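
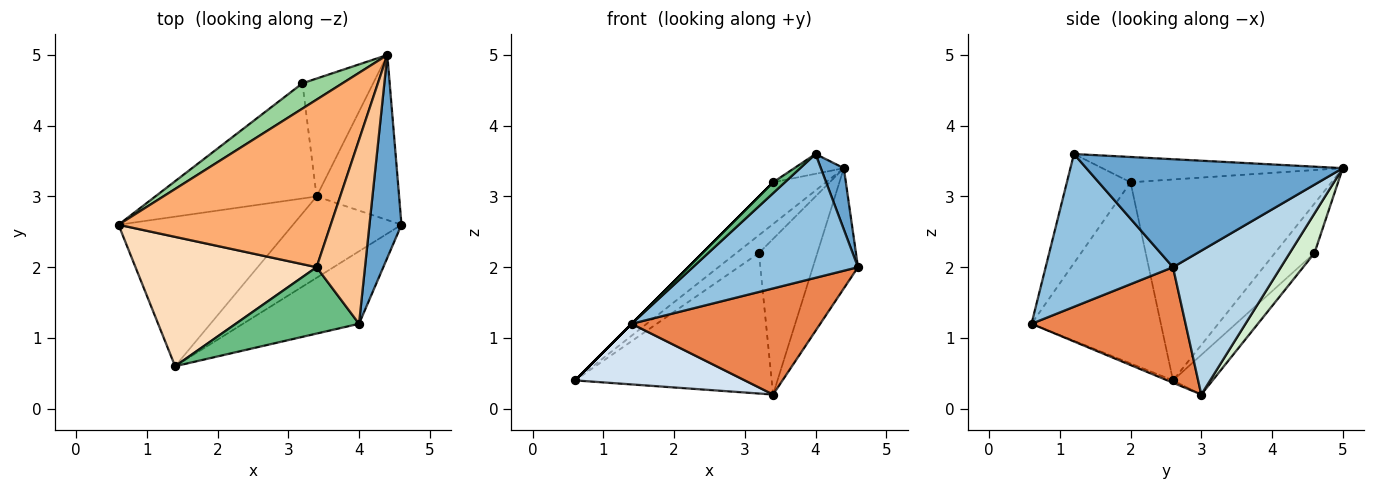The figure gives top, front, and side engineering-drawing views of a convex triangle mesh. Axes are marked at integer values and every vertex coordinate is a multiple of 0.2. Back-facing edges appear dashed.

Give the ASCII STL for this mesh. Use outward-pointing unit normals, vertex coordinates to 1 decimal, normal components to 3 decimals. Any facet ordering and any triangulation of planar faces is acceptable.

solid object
 facet normal 0.955 -0.086 0.283
  outer loop
   vertex 4.0 1.2 3.6
   vertex 4.6 2.6 2.0
   vertex 4.4 5.0 3.4
  endloop
 endfacet
 facet normal 0.554 -0.718 -0.421
  outer loop
   vertex 1.4 0.6 1.2
   vertex 4.6 2.6 2.0
   vertex 4.0 1.2 3.6
  endloop
 endfacet
 facet normal 0.815 0.341 -0.468
  outer loop
   vertex 3.4 3.0 0.2
   vertex 4.4 5.0 3.4
   vertex 4.6 2.6 2.0
  endloop
 endfacet
 facet normal -0.013 -0.376 -0.927
  outer loop
   vertex 3.4 3.0 0.2
   vertex 1.4 0.6 1.2
   vertex 0.6 2.6 0.4
  endloop
 endfacet
 facet normal 0.544 -0.666 -0.511
  outer loop
   vertex 3.4 3.0 0.2
   vertex 4.6 2.6 2.0
   vertex 1.4 0.6 1.2
  endloop
 endfacet
 facet normal -0.677 0.178 0.715
  outer loop
   vertex 3.4 2.0 3.2
   vertex 4.4 5.0 3.4
   vertex 0.6 2.6 0.4
  endloop
 endfacet
 facet normal -0.461 0.095 0.882
  outer loop
   vertex 3.4 2.0 3.2
   vertex 4.0 1.2 3.6
   vertex 4.4 5.0 3.4
  endloop
 endfacet
 facet normal -0.707 0.000 0.707
  outer loop
   vertex 3.4 2.0 3.2
   vertex 0.6 2.6 0.4
   vertex 1.4 0.6 1.2
  endloop
 endfacet
 facet normal -0.658 -0.122 0.743
  outer loop
   vertex 3.4 2.0 3.2
   vertex 1.4 0.6 1.2
   vertex 4.0 1.2 3.6
  endloop
 endfacet
 facet normal -0.710 0.406 0.575
  outer loop
   vertex 3.2 4.6 2.2
   vertex 0.6 2.6 0.4
   vertex 4.4 5.0 3.4
  endloop
 endfacet
 facet normal -0.154 0.764 -0.627
  outer loop
   vertex 3.2 4.6 2.2
   vertex 3.4 3.0 0.2
   vertex 0.6 2.6 0.4
  endloop
 endfacet
 facet normal 0.320 0.755 -0.572
  outer loop
   vertex 3.2 4.6 2.2
   vertex 4.4 5.0 3.4
   vertex 3.4 3.0 0.2
  endloop
 endfacet
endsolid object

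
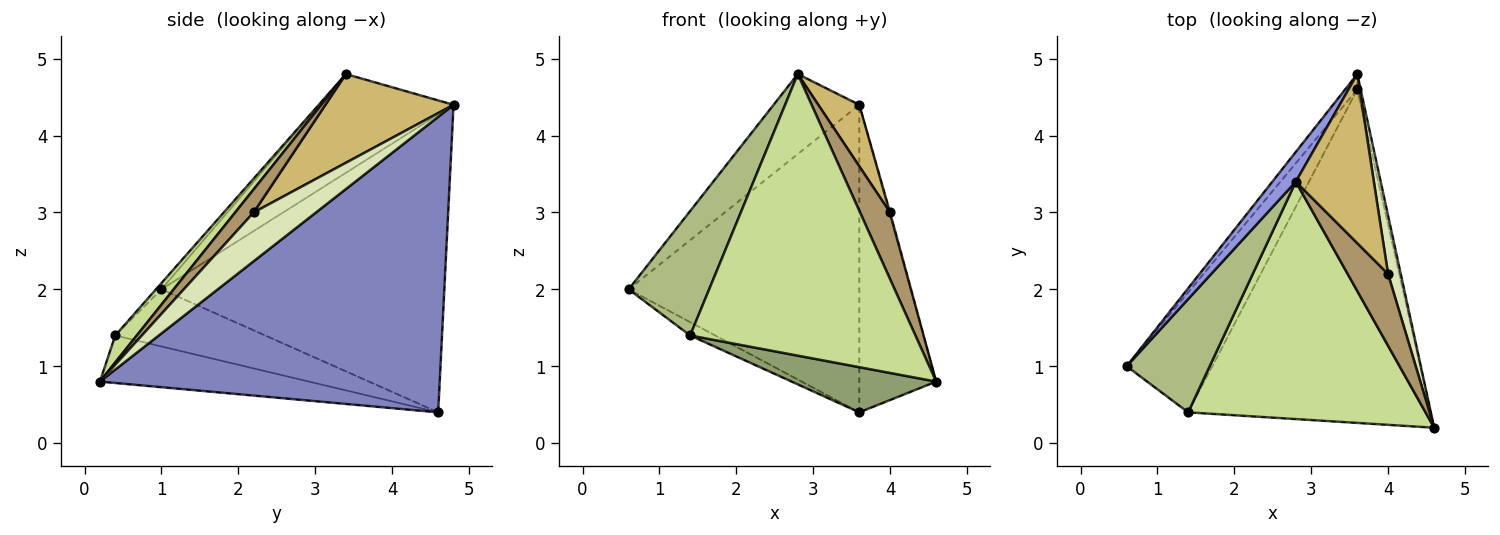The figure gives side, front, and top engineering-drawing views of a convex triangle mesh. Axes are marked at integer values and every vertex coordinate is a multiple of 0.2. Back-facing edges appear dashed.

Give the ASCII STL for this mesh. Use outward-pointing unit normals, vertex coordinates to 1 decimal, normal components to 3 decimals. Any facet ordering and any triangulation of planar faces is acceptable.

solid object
 facet normal -0.775 0.632 -0.032
  outer loop
   vertex 3.6 4.6 0.4
   vertex 0.6 1.0 2.0
   vertex 3.6 4.8 4.4
  endloop
 endfacet
 facet normal 0.975 0.221 -0.011
  outer loop
   vertex 3.6 4.6 0.4
   vertex 3.6 4.8 4.4
   vertex 4.6 0.2 0.8
  endloop
 endfacet
 facet normal -0.826 0.528 0.196
  outer loop
   vertex 2.8 3.4 4.8
   vertex 3.6 4.8 4.4
   vertex 0.6 1.0 2.0
  endloop
 endfacet
 facet normal -0.552 0.092 -0.829
  outer loop
   vertex 1.4 0.4 1.4
   vertex 0.6 1.0 2.0
   vertex 3.6 4.6 0.4
  endloop
 endfacet
 facet normal -0.191 -0.132 -0.973
  outer loop
   vertex 1.4 0.4 1.4
   vertex 3.6 4.6 0.4
   vertex 4.6 0.2 0.8
  endloop
 endfacet
 facet normal -0.050 -0.739 0.672
  outer loop
   vertex 1.4 0.4 1.4
   vertex 2.8 3.4 4.8
   vertex 0.6 1.0 2.0
  endloop
 endfacet
 facet normal 0.073 -0.763 0.643
  outer loop
   vertex 1.4 0.4 1.4
   vertex 4.6 0.2 0.8
   vertex 2.8 3.4 4.8
  endloop
 endfacet
 facet normal 0.968 0.013 0.252
  outer loop
   vertex 4.0 2.2 3.0
   vertex 4.6 0.2 0.8
   vertex 3.6 4.8 4.4
  endloop
 endfacet
 facet normal 0.386 -0.628 0.676
  outer loop
   vertex 4.0 2.2 3.0
   vertex 2.8 3.4 4.8
   vertex 4.6 0.2 0.8
  endloop
 endfacet
 facet normal 0.730 -0.234 0.642
  outer loop
   vertex 4.0 2.2 3.0
   vertex 3.6 4.8 4.4
   vertex 2.8 3.4 4.8
  endloop
 endfacet
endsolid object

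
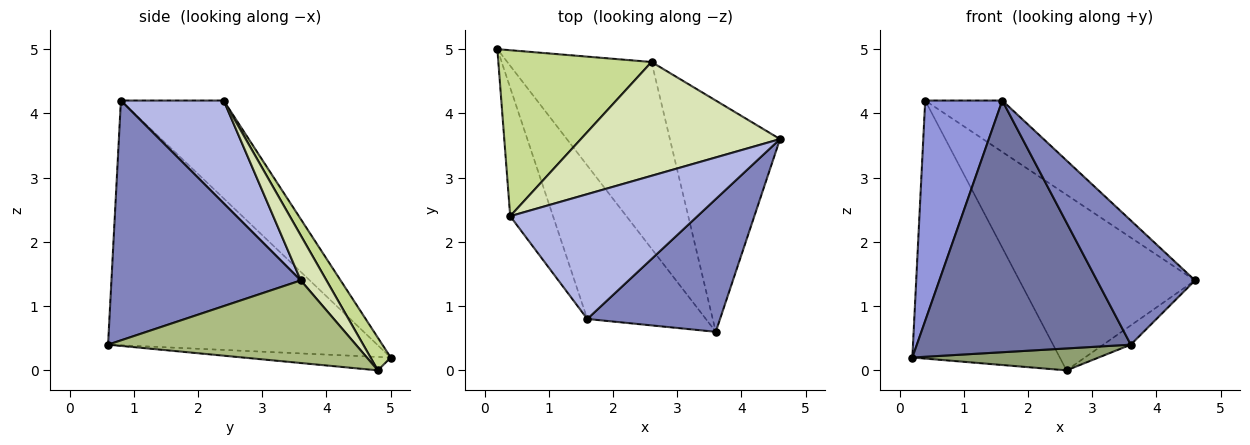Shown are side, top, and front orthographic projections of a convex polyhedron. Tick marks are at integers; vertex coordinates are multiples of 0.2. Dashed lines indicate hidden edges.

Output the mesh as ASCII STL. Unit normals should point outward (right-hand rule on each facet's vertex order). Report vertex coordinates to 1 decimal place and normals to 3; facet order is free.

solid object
 facet normal -0.732 -0.582 -0.355
  outer loop
   vertex 3.6 0.6 0.4
   vertex 1.6 0.8 4.2
   vertex 0.2 5.0 0.2
  endloop
 endfacet
 facet normal 0.797 -0.413 0.441
  outer loop
   vertex 3.6 0.6 0.4
   vertex 4.6 3.6 1.4
   vertex 1.6 0.8 4.2
  endloop
 endfacet
 facet normal -0.755 -0.566 -0.330
  outer loop
   vertex 0.4 2.4 4.2
   vertex 0.2 5.0 0.2
   vertex 1.6 0.8 4.2
  endloop
 endfacet
 facet normal 0.453 0.340 0.825
  outer loop
   vertex 0.4 2.4 4.2
   vertex 1.6 0.8 4.2
   vertex 4.6 3.6 1.4
  endloop
 endfacet
 facet normal -0.092 -0.116 -0.989
  outer loop
   vertex 2.6 4.8 0.0
   vertex 3.6 0.6 0.4
   vertex 0.2 5.0 0.2
  endloop
 endfacet
 facet normal 0.599 0.067 -0.798
  outer loop
   vertex 2.6 4.8 0.0
   vertex 4.6 3.6 1.4
   vertex 3.6 0.6 0.4
  endloop
 endfacet
 facet normal 0.114 0.836 0.537
  outer loop
   vertex 2.6 4.8 0.0
   vertex 0.2 5.0 0.2
   vertex 0.4 2.4 4.2
  endloop
 endfacet
 facet normal 0.122 0.833 0.540
  outer loop
   vertex 2.6 4.8 0.0
   vertex 0.4 2.4 4.2
   vertex 4.6 3.6 1.4
  endloop
 endfacet
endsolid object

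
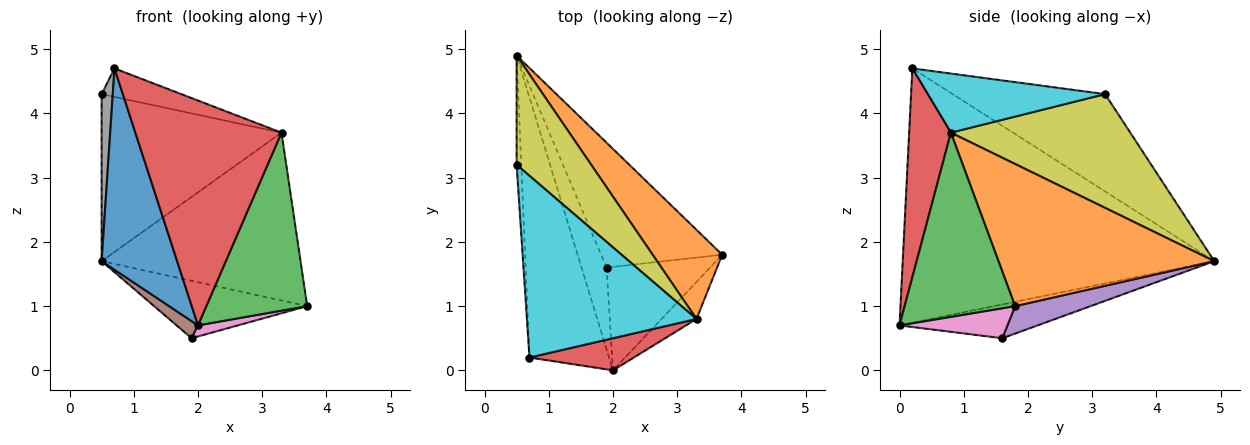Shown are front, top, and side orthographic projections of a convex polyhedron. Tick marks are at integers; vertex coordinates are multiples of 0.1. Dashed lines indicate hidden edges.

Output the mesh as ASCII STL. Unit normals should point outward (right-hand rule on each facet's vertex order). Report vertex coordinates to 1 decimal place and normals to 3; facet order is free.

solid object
 facet normal -0.930 -0.225 -0.291
  outer loop
   vertex 2.0 0.0 0.7
   vertex 0.7 0.2 4.7
   vertex 0.5 4.9 1.7
  endloop
 endfacet
 facet normal 0.692 0.638 0.339
  outer loop
   vertex 3.3 0.8 3.7
   vertex 3.7 1.8 1.0
   vertex 0.5 4.9 1.7
  endloop
 endfacet
 facet normal 0.731 -0.668 -0.139
  outer loop
   vertex 3.3 0.8 3.7
   vertex 2.0 0.0 0.7
   vertex 3.7 1.8 1.0
  endloop
 endfacet
 facet normal 0.272 -0.953 0.136
  outer loop
   vertex 3.3 0.8 3.7
   vertex 0.7 0.2 4.7
   vertex 2.0 0.0 0.7
  endloop
 endfacet
 facet normal 0.202 0.409 -0.890
  outer loop
   vertex 1.9 1.6 0.5
   vertex 0.5 4.9 1.7
   vertex 3.7 1.8 1.0
  endloop
 endfacet
 facet normal -0.798 -0.124 -0.590
  outer loop
   vertex 1.9 1.6 0.5
   vertex 2.0 0.0 0.7
   vertex 0.5 4.9 1.7
  endloop
 endfacet
 facet normal 0.277 -0.102 -0.955
  outer loop
   vertex 1.9 1.6 0.5
   vertex 3.7 1.8 1.0
   vertex 2.0 0.0 0.7
  endloop
 endfacet
 facet normal -0.996 -0.073 -0.048
  outer loop
   vertex 0.5 3.2 4.3
   vertex 0.5 4.9 1.7
   vertex 0.7 0.2 4.7
  endloop
 endfacet
 facet normal 0.641 0.643 0.420
  outer loop
   vertex 0.5 3.2 4.3
   vertex 3.3 0.8 3.7
   vertex 0.5 4.9 1.7
  endloop
 endfacet
 facet normal 0.326 0.146 0.934
  outer loop
   vertex 0.5 3.2 4.3
   vertex 0.7 0.2 4.7
   vertex 3.3 0.8 3.7
  endloop
 endfacet
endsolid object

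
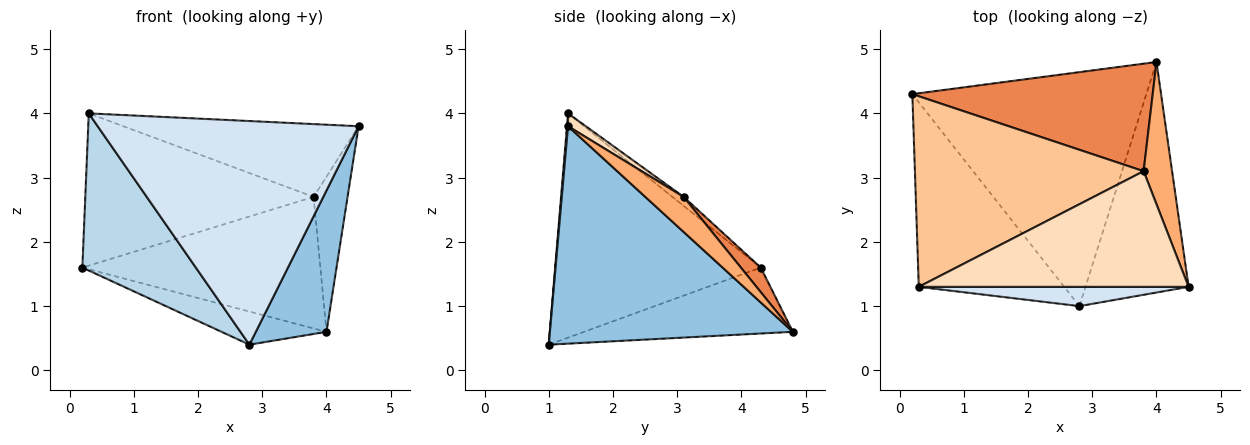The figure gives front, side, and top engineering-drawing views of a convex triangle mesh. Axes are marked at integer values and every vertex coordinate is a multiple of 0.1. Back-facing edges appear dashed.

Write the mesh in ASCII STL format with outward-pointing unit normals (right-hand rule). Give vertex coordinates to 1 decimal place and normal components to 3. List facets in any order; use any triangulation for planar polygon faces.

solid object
 facet normal -0.269 0.135 -0.954
  outer loop
   vertex 2.8 1.0 0.4
   vertex 0.2 4.3 1.6
   vertex 4.0 4.8 0.6
  endloop
 endfacet
 facet normal 0.874 -0.254 -0.414
  outer loop
   vertex 2.8 1.0 0.4
   vertex 4.0 4.8 0.6
   vertex 4.5 1.3 3.8
  endloop
 endfacet
 facet normal -0.761 -0.420 -0.494
  outer loop
   vertex 0.3 1.3 4.0
   vertex 0.2 4.3 1.6
   vertex 2.8 1.0 0.4
  endloop
 endfacet
 facet normal 0.004 -0.996 0.086
  outer loop
   vertex 0.3 1.3 4.0
   vertex 2.8 1.0 0.4
   vertex 4.5 1.3 3.8
  endloop
 endfacet
 facet normal 0.065 0.773 0.632
  outer loop
   vertex 3.8 3.1 2.7
   vertex 4.0 4.8 0.6
   vertex 0.2 4.3 1.6
  endloop
 endfacet
 facet normal 0.640 0.566 0.519
  outer loop
   vertex 3.8 3.1 2.7
   vertex 4.5 1.3 3.8
   vertex 4.0 4.8 0.6
  endloop
 endfacet
 facet normal -0.031 0.624 0.781
  outer loop
   vertex 3.8 3.1 2.7
   vertex 0.2 4.3 1.6
   vertex 0.3 1.3 4.0
  endloop
 endfacet
 facet normal 0.040 0.532 0.846
  outer loop
   vertex 3.8 3.1 2.7
   vertex 0.3 1.3 4.0
   vertex 4.5 1.3 3.8
  endloop
 endfacet
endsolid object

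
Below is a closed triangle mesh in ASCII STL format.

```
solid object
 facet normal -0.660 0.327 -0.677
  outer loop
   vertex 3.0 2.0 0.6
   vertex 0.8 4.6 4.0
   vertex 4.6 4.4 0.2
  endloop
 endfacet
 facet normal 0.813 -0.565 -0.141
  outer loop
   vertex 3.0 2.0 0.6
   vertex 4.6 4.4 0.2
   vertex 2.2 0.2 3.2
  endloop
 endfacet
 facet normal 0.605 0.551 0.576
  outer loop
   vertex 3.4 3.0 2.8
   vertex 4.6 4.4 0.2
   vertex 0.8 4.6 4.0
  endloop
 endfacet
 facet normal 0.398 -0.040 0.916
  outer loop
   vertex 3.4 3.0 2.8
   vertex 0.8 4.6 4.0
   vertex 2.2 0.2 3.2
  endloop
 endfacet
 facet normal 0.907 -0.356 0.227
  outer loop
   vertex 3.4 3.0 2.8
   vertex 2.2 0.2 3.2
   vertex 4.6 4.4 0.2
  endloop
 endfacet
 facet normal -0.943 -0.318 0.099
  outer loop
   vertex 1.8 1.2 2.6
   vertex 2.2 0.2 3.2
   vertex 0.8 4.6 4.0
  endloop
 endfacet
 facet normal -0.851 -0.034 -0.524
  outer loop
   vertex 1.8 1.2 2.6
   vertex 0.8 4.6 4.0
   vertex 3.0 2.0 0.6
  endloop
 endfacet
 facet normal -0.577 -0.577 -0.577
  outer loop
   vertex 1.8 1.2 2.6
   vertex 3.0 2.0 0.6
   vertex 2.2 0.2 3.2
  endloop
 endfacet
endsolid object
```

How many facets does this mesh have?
8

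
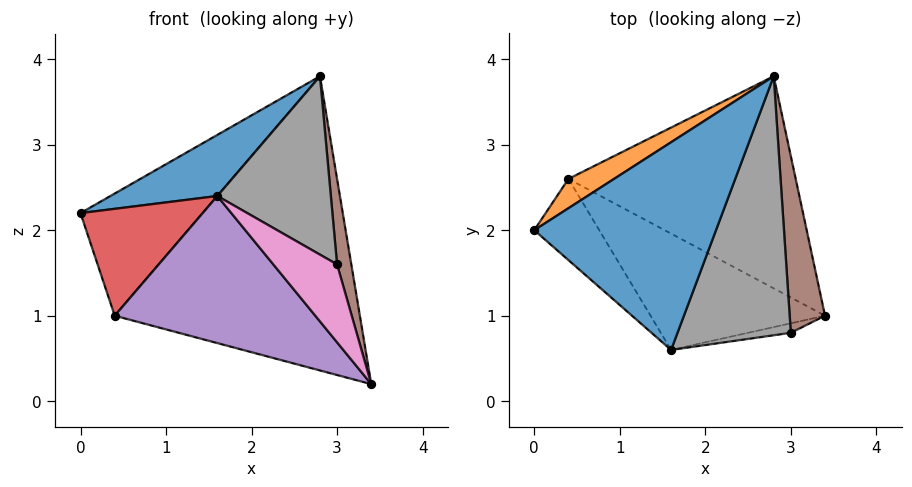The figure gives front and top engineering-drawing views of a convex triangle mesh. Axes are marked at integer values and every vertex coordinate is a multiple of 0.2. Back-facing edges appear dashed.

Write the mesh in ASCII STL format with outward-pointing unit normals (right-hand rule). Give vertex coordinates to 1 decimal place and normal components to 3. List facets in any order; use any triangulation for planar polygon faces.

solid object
 facet normal -0.344 -0.265 0.901
  outer loop
   vertex 1.6 0.6 2.4
   vertex 2.8 3.8 3.8
   vertex 0.0 2.0 2.2
  endloop
 endfacet
 facet normal -0.604 0.775 0.186
  outer loop
   vertex 0.4 2.6 1.0
   vertex 0.0 2.0 2.2
   vertex 2.8 3.8 3.8
  endloop
 endfacet
 facet normal 0.267 0.782 -0.564
  outer loop
   vertex 0.4 2.6 1.0
   vertex 2.8 3.8 3.8
   vertex 3.4 1.0 0.2
  endloop
 endfacet
 facet normal -0.528 -0.676 -0.514
  outer loop
   vertex 0.4 2.6 1.0
   vertex 1.6 0.6 2.4
   vertex 0.0 2.0 2.2
  endloop
 endfacet
 facet normal -0.504 -0.677 -0.536
  outer loop
   vertex 0.4 2.6 1.0
   vertex 3.4 1.0 0.2
   vertex 1.6 0.6 2.4
  endloop
 endfacet
 facet normal 0.959 -0.124 0.256
  outer loop
   vertex 3.0 0.8 1.6
   vertex 3.4 1.0 0.2
   vertex 2.8 3.8 3.8
  endloop
 endfacet
 facet normal 0.072 -0.990 -0.121
  outer loop
   vertex 3.0 0.8 1.6
   vertex 1.6 0.6 2.4
   vertex 3.4 1.0 0.2
  endloop
 endfacet
 facet normal 0.483 -0.497 0.721
  outer loop
   vertex 3.0 0.8 1.6
   vertex 2.8 3.8 3.8
   vertex 1.6 0.6 2.4
  endloop
 endfacet
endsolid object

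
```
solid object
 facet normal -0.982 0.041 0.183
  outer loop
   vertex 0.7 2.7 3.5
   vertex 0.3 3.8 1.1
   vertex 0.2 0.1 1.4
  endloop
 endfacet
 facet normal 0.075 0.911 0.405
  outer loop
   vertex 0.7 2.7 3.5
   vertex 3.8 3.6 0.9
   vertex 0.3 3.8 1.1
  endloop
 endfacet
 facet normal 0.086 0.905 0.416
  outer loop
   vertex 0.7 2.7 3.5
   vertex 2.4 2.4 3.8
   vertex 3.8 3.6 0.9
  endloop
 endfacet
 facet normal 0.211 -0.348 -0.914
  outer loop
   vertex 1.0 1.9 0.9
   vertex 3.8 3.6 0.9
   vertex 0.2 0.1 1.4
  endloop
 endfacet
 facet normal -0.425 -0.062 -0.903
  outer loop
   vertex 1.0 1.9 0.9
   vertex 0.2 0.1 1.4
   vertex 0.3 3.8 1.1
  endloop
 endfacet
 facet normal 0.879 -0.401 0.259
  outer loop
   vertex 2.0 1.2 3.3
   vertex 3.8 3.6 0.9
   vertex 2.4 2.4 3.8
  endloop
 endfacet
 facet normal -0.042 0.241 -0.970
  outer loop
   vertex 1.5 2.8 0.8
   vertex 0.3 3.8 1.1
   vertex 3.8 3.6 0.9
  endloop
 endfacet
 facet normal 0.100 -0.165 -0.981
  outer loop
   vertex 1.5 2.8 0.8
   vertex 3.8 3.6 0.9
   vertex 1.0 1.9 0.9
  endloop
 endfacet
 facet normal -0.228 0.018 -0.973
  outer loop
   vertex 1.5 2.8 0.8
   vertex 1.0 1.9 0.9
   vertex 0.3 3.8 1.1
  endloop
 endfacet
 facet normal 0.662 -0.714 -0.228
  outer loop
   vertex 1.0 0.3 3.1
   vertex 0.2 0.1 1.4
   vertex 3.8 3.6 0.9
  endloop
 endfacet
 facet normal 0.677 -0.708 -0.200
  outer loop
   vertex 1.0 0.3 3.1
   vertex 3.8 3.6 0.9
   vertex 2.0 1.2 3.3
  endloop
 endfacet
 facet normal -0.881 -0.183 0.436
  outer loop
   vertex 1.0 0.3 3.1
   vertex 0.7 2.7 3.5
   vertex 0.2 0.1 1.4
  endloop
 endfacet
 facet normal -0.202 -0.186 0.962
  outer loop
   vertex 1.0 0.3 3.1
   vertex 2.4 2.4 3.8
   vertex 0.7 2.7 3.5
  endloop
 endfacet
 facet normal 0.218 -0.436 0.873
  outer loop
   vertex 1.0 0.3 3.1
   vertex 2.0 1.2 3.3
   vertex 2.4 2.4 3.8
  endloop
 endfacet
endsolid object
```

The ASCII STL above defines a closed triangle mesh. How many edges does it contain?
21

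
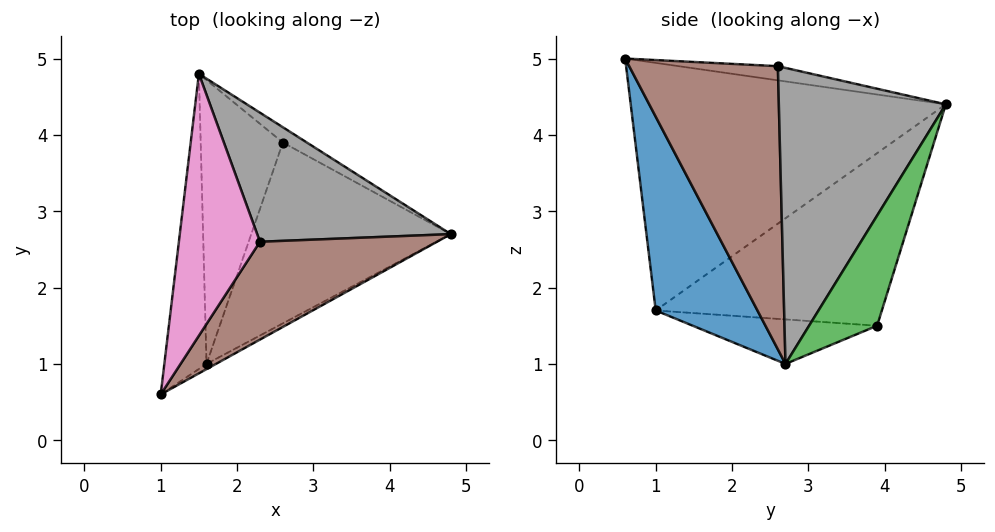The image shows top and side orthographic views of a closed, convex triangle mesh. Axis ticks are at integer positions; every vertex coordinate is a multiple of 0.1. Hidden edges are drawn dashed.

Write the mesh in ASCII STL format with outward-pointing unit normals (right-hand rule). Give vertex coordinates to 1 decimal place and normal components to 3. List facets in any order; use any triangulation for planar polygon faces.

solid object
 facet normal 0.465 -0.885 -0.023
  outer loop
   vertex 1.6 1.0 1.7
   vertex 4.8 2.7 1.0
   vertex 1.0 0.6 5.0
  endloop
 endfacet
 facet normal -0.982 0.093 -0.167
  outer loop
   vertex 1.6 1.0 1.7
   vertex 1.0 0.6 5.0
   vertex 1.5 4.8 4.4
  endloop
 endfacet
 facet normal 0.459 0.883 -0.100
  outer loop
   vertex 2.6 3.9 1.5
   vertex 1.5 4.8 4.4
   vertex 4.8 2.7 1.0
  endloop
 endfacet
 facet normal -0.218 0.008 -0.976
  outer loop
   vertex 2.6 3.9 1.5
   vertex 4.8 2.7 1.0
   vertex 1.6 1.0 1.7
  endloop
 endfacet
 facet normal -0.869 0.271 -0.414
  outer loop
   vertex 2.6 3.9 1.5
   vertex 1.6 1.0 1.7
   vertex 1.5 4.8 4.4
  endloop
 endfacet
 facet normal 0.751 -0.465 0.469
  outer loop
   vertex 2.3 2.6 4.9
   vertex 1.0 0.6 5.0
   vertex 4.8 2.7 1.0
  endloop
 endfacet
 facet normal -0.170 0.159 0.972
  outer loop
   vertex 2.3 2.6 4.9
   vertex 1.5 4.8 4.4
   vertex 1.0 0.6 5.0
  endloop
 endfacet
 facet normal 0.769 0.394 0.503
  outer loop
   vertex 2.3 2.6 4.9
   vertex 4.8 2.7 1.0
   vertex 1.5 4.8 4.4
  endloop
 endfacet
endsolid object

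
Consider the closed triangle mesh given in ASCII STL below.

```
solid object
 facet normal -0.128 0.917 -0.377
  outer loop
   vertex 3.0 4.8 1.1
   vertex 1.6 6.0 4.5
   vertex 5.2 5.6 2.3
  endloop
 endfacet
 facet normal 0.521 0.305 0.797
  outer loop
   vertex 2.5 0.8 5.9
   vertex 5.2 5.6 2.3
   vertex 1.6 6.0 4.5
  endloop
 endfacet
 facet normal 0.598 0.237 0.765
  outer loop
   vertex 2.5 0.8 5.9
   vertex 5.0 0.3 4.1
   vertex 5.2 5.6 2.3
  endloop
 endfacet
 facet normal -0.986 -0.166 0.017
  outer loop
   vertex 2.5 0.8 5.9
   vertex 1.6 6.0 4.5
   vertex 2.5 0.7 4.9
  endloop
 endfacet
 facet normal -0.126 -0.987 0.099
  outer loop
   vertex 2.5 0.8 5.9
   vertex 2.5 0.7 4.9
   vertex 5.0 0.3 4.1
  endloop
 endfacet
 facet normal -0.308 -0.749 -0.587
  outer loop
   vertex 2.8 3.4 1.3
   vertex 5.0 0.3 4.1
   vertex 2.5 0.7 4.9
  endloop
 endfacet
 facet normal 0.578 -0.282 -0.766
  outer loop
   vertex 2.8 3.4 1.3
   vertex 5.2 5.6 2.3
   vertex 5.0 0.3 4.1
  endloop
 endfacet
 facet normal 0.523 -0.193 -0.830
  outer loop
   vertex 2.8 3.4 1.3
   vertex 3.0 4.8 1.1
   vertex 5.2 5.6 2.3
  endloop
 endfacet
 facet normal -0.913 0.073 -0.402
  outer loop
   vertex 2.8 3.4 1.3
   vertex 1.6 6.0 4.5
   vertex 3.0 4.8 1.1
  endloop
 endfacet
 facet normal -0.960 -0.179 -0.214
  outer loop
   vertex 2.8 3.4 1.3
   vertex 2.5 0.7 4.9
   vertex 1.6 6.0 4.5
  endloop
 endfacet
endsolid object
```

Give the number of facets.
10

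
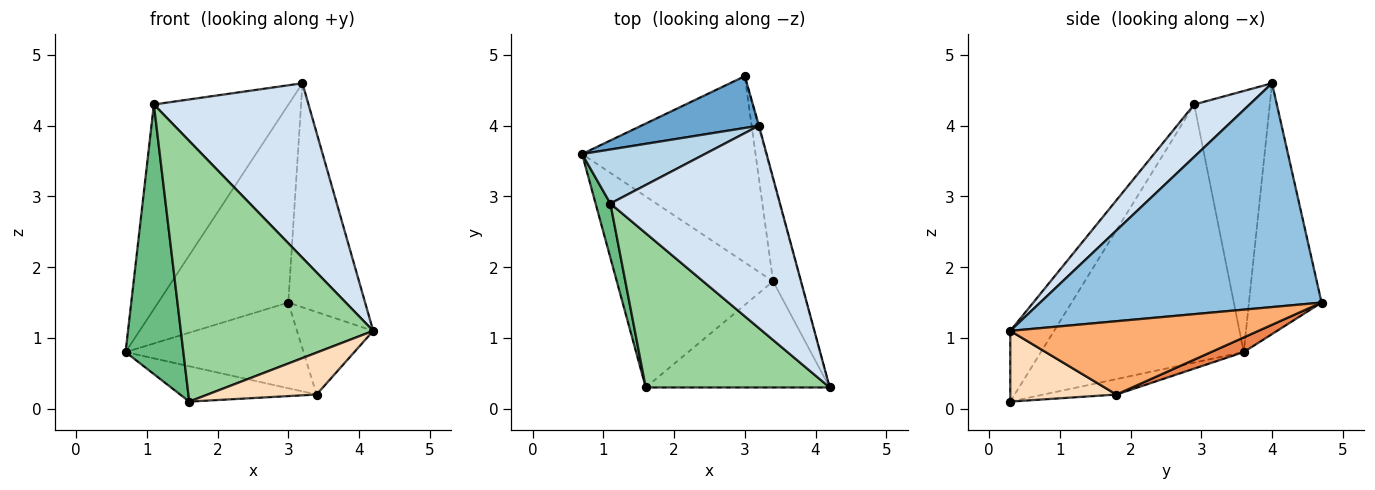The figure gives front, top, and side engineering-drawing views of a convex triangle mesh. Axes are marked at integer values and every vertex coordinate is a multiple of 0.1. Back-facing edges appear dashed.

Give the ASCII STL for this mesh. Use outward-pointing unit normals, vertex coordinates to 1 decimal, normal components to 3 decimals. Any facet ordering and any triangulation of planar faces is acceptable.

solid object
 facet normal -0.475 0.851 0.223
  outer loop
   vertex 3.2 4.0 4.6
   vertex 3.0 4.7 1.5
   vertex 0.7 3.6 0.8
  endloop
 endfacet
 facet normal 0.965 0.263 -0.003
  outer loop
   vertex 3.2 4.0 4.6
   vertex 4.2 0.3 1.1
   vertex 3.0 4.7 1.5
  endloop
 endfacet
 facet normal -0.477 0.850 0.224
  outer loop
   vertex 1.1 2.9 4.3
   vertex 3.2 4.0 4.6
   vertex 0.7 3.6 0.8
  endloop
 endfacet
 facet normal 0.228 -0.636 0.737
  outer loop
   vertex 1.1 2.9 4.3
   vertex 4.2 0.3 1.1
   vertex 3.2 4.0 4.6
  endloop
 endfacet
 facet normal 0.076 0.417 -0.906
  outer loop
   vertex 3.4 1.8 0.2
   vertex 0.7 3.6 0.8
   vertex 3.0 4.7 1.5
  endloop
 endfacet
 facet normal 0.899 0.276 -0.339
  outer loop
   vertex 3.4 1.8 0.2
   vertex 3.0 4.7 1.5
   vertex 4.2 0.3 1.1
  endloop
 endfacet
 facet normal -0.097 0.181 -0.979
  outer loop
   vertex 1.6 0.3 0.1
   vertex 0.7 3.6 0.8
   vertex 3.4 1.8 0.2
  endloop
 endfacet
 facet normal 0.337 -0.346 -0.876
  outer loop
   vertex 1.6 0.3 0.1
   vertex 3.4 1.8 0.2
   vertex 4.2 0.3 1.1
  endloop
 endfacet
 facet normal -0.960 -0.274 0.055
  outer loop
   vertex 1.6 0.3 0.1
   vertex 1.1 2.9 4.3
   vertex 0.7 3.6 0.8
  endloop
 endfacet
 facet normal -0.192 -0.844 0.500
  outer loop
   vertex 1.6 0.3 0.1
   vertex 4.2 0.3 1.1
   vertex 1.1 2.9 4.3
  endloop
 endfacet
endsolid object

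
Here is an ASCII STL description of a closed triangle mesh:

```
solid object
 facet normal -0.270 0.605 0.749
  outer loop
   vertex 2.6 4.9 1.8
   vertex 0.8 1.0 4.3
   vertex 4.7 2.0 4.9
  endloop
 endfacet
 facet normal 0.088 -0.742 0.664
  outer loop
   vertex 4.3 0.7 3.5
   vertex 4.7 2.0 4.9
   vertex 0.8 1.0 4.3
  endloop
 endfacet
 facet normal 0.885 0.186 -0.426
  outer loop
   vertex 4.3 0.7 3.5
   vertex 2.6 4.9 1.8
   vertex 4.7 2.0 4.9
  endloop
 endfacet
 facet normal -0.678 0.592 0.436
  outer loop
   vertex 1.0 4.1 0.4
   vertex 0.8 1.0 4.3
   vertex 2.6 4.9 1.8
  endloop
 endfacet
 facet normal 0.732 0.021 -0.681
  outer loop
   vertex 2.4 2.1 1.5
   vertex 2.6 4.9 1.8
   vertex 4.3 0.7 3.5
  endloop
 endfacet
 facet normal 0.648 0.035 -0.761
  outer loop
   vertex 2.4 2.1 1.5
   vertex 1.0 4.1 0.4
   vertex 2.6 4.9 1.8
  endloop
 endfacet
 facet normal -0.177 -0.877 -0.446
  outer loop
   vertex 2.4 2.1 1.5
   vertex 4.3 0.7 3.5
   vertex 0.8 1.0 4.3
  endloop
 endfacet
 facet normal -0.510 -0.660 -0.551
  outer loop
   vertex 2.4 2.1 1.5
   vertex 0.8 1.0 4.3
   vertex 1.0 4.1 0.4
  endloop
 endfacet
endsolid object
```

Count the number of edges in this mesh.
12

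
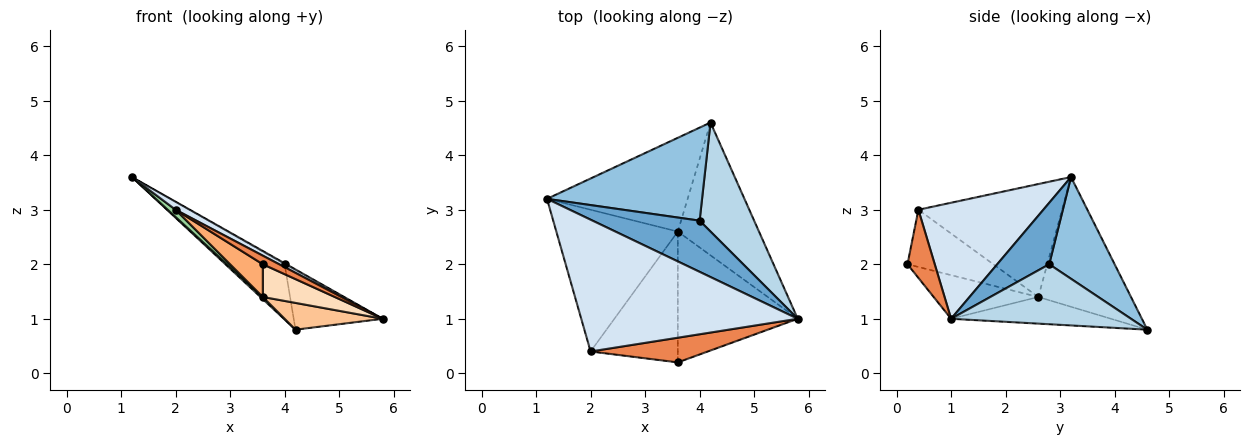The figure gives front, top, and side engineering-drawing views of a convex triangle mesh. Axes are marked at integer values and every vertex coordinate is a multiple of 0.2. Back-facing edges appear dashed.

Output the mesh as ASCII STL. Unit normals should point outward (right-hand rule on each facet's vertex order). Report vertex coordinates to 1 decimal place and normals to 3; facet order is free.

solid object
 facet normal 0.498 0.016 0.867
  outer loop
   vertex 4.0 2.8 2.0
   vertex 1.2 3.2 3.6
   vertex 5.8 1.0 1.0
  endloop
 endfacet
 facet normal 0.491 0.445 0.749
  outer loop
   vertex 4.0 2.8 2.0
   vertex 4.2 4.6 0.8
   vertex 1.2 3.2 3.6
  endloop
 endfacet
 facet normal 0.695 0.344 0.632
  outer loop
   vertex 4.0 2.8 2.0
   vertex 5.8 1.0 1.0
   vertex 4.2 4.6 0.8
  endloop
 endfacet
 facet normal 0.472 -0.054 0.880
  outer loop
   vertex 2.0 0.4 3.0
   vertex 5.8 1.0 1.0
   vertex 1.2 3.2 3.6
  endloop
 endfacet
 facet normal 0.481 -0.289 0.828
  outer loop
   vertex 2.0 0.4 3.0
   vertex 3.6 0.2 2.0
   vertex 5.8 1.0 1.0
  endloop
 endfacet
 facet normal -0.537 -0.205 -0.818
  outer loop
   vertex 3.6 2.6 1.4
   vertex 3.6 0.2 2.0
   vertex 2.0 0.4 3.0
  endloop
 endfacet
 facet normal -0.306 -0.188 -0.933
  outer loop
   vertex 3.6 2.6 1.4
   vertex 4.2 4.6 0.8
   vertex 5.8 1.0 1.0
  endloop
 endfacet
 facet normal -0.333 -0.229 -0.915
  outer loop
   vertex 3.6 2.6 1.4
   vertex 5.8 1.0 1.0
   vertex 3.6 0.2 2.0
  endloop
 endfacet
 facet normal -0.678 -0.017 -0.735
  outer loop
   vertex 3.6 2.6 1.4
   vertex 1.2 3.2 3.6
   vertex 4.2 4.6 0.8
  endloop
 endfacet
 facet normal -0.680 -0.038 -0.732
  outer loop
   vertex 3.6 2.6 1.4
   vertex 2.0 0.4 3.0
   vertex 1.2 3.2 3.6
  endloop
 endfacet
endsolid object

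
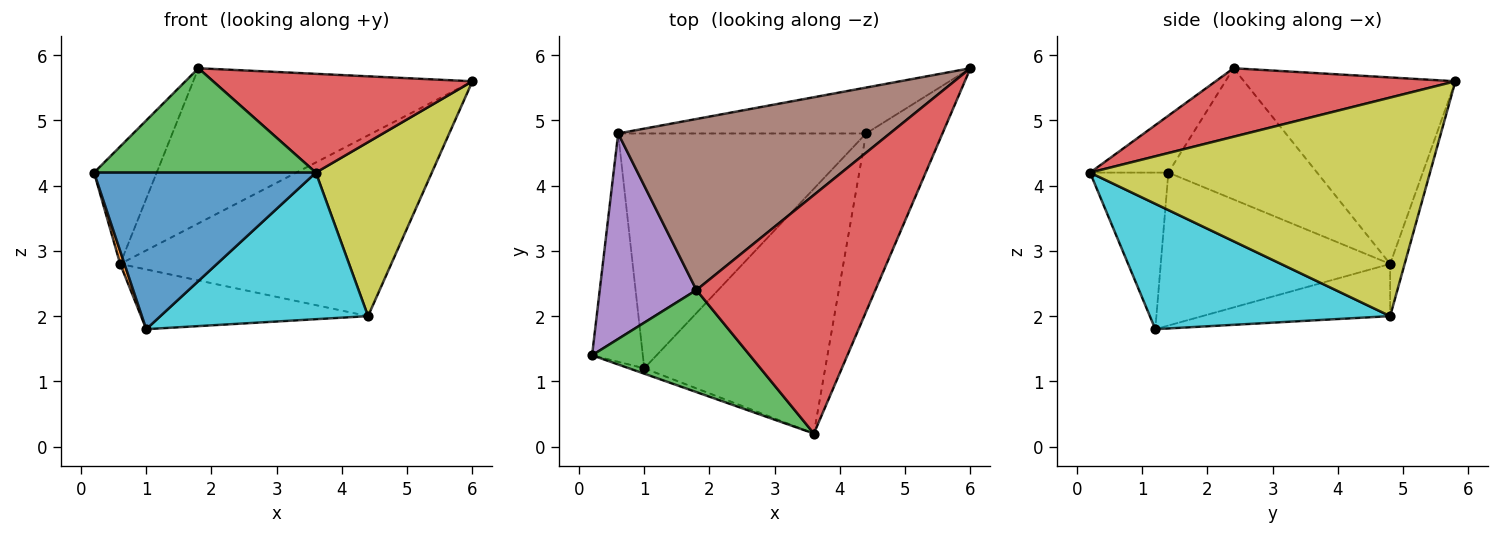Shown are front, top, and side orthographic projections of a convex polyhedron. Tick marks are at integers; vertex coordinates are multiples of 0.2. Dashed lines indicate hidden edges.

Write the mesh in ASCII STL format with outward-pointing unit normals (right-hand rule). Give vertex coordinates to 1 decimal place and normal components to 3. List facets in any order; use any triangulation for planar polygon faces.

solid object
 facet normal -0.333 -0.942 -0.032
  outer loop
   vertex 1.0 1.2 1.8
   vertex 3.6 0.2 4.2
   vertex 0.2 1.4 4.2
  endloop
 endfacet
 facet normal -0.949 -0.018 -0.315
  outer loop
   vertex 0.6 4.8 2.8
   vertex 1.0 1.2 1.8
   vertex 0.2 1.4 4.2
  endloop
 endfacet
 facet normal -0.245 -0.693 0.678
  outer loop
   vertex 1.8 2.4 5.8
   vertex 0.2 1.4 4.2
   vertex 3.6 0.2 4.2
  endloop
 endfacet
 facet normal 0.333 -0.361 0.871
  outer loop
   vertex 1.8 2.4 5.8
   vertex 3.6 0.2 4.2
   vertex 6.0 5.8 5.6
  endloop
 endfacet
 facet normal -0.762 0.321 0.562
  outer loop
   vertex 1.8 2.4 5.8
   vertex 0.6 4.8 2.8
   vertex 0.2 1.4 4.2
  endloop
 endfacet
 facet normal -0.453 0.599 0.660
  outer loop
   vertex 1.8 2.4 5.8
   vertex 6.0 5.8 5.6
   vertex 0.6 4.8 2.8
  endloop
 endfacet
 facet normal -0.052 0.968 -0.246
  outer loop
   vertex 4.4 4.8 2.0
   vertex 0.6 4.8 2.8
   vertex 6.0 5.8 5.6
  endloop
 endfacet
 facet normal -0.200 0.242 -0.950
  outer loop
   vertex 4.4 4.8 2.0
   vertex 1.0 1.2 1.8
   vertex 0.6 4.8 2.8
  endloop
 endfacet
 facet normal 0.899 -0.307 -0.314
  outer loop
   vertex 4.4 4.8 2.0
   vertex 6.0 5.8 5.6
   vertex 3.6 0.2 4.2
  endloop
 endfacet
 facet normal 0.511 -0.442 -0.738
  outer loop
   vertex 4.4 4.8 2.0
   vertex 3.6 0.2 4.2
   vertex 1.0 1.2 1.8
  endloop
 endfacet
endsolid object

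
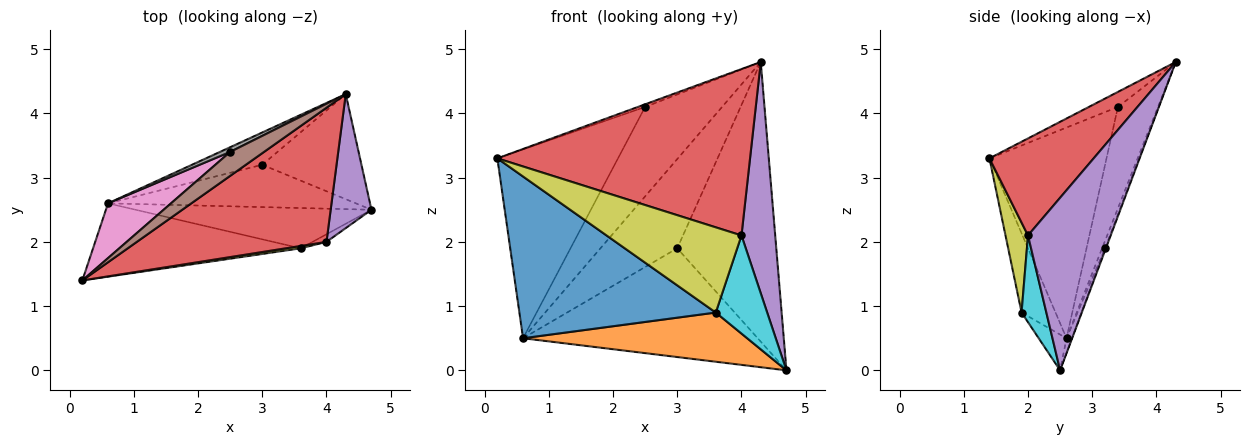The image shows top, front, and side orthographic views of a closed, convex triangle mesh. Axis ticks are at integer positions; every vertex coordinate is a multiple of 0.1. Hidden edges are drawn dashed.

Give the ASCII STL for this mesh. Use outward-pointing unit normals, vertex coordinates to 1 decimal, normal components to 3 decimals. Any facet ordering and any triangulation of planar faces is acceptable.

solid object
 facet normal -0.008 0.936 -0.352
  outer loop
   vertex 3.0 3.2 1.9
   vertex 4.3 4.3 4.8
   vertex 4.7 2.5 0.0
  endloop
 endfacet
 facet normal -0.021 0.932 -0.362
  outer loop
   vertex 0.6 2.6 0.5
   vertex 3.0 3.2 1.9
   vertex 4.7 2.5 0.0
  endloop
 endfacet
 facet normal -0.037 0.940 -0.340
  outer loop
   vertex 0.6 2.6 0.5
   vertex 4.3 4.3 4.8
   vertex 3.0 3.2 1.9
  endloop
 endfacet
 facet normal 0.306 -0.741 0.598
  outer loop
   vertex 4.0 2.0 2.1
   vertex 4.3 4.3 4.8
   vertex 0.2 1.4 3.3
  endloop
 endfacet
 facet normal 0.905 -0.369 0.214
  outer loop
   vertex 4.0 2.0 2.1
   vertex 4.7 2.5 0.0
   vertex 4.3 4.3 4.8
  endloop
 endfacet
 facet normal -0.404 0.101 0.909
  outer loop
   vertex 2.5 3.4 4.1
   vertex 0.2 1.4 3.3
   vertex 4.3 4.3 4.8
  endloop
 endfacet
 facet normal -0.682 0.703 0.204
  outer loop
   vertex 2.5 3.4 4.1
   vertex 0.6 2.6 0.5
   vertex 0.2 1.4 3.3
  endloop
 endfacet
 facet normal -0.461 0.886 0.046
  outer loop
   vertex 2.5 3.4 4.1
   vertex 4.3 4.3 4.8
   vertex 0.6 2.6 0.5
  endloop
 endfacet
 facet normal 0.164 -0.986 0.027
  outer loop
   vertex 3.6 1.9 0.9
   vertex 4.0 2.0 2.1
   vertex 0.2 1.4 3.3
  endloop
 endfacet
 facet normal 0.433 -0.899 -0.070
  outer loop
   vertex 3.6 1.9 0.9
   vertex 4.7 2.5 0.0
   vertex 4.0 2.0 2.1
  endloop
 endfacet
 facet normal -0.156 -0.900 -0.408
  outer loop
   vertex 3.6 1.9 0.9
   vertex 0.2 1.4 3.3
   vertex 0.6 2.6 0.5
  endloop
 endfacet
 facet normal -0.096 -0.770 -0.630
  outer loop
   vertex 3.6 1.9 0.9
   vertex 0.6 2.6 0.5
   vertex 4.7 2.5 0.0
  endloop
 endfacet
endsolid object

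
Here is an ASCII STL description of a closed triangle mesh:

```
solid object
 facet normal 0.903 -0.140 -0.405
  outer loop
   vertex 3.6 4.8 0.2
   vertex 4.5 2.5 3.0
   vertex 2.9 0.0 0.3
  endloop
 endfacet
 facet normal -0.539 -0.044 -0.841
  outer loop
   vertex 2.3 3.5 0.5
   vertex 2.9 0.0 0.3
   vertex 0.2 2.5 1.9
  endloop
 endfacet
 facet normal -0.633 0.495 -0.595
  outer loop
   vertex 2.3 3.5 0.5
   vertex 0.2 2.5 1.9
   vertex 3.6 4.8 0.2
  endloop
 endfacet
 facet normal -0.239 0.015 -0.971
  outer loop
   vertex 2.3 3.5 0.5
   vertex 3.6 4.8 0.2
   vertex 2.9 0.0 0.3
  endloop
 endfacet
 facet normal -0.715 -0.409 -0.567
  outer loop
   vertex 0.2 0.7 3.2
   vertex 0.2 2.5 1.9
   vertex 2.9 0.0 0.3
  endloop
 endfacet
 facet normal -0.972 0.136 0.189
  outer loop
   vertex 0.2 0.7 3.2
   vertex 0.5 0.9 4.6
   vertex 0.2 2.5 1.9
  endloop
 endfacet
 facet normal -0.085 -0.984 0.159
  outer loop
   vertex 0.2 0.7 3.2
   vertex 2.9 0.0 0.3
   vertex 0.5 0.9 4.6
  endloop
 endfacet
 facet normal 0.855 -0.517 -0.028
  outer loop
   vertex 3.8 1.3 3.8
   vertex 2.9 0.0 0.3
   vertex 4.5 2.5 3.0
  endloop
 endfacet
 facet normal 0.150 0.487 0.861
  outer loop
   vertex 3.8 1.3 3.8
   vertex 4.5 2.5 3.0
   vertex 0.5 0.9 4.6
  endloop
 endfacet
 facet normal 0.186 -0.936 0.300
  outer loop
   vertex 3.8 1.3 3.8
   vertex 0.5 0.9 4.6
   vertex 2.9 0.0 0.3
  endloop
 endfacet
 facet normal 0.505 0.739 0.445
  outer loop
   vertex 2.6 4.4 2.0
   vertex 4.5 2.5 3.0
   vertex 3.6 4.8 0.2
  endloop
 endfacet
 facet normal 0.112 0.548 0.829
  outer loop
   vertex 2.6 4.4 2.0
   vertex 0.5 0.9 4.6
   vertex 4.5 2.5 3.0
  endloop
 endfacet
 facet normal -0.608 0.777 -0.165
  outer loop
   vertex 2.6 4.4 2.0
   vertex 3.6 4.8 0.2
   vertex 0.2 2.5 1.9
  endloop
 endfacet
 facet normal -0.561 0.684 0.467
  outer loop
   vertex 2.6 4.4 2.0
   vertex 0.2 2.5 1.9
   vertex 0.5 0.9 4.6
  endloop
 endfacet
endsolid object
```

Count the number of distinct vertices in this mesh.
9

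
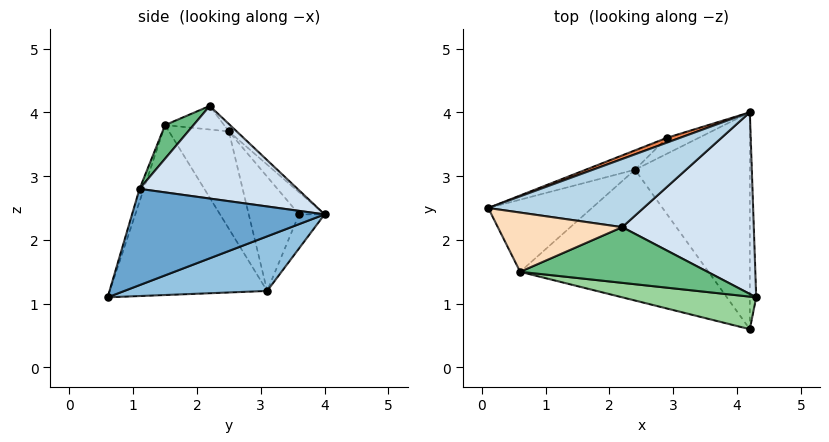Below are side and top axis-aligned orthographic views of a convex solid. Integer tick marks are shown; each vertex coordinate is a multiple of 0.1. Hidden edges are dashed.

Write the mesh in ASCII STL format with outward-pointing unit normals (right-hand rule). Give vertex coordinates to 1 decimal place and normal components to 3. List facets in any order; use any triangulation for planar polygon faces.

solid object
 facet normal 0.997 0.025 -0.066
  outer loop
   vertex 4.2 0.6 1.1
   vertex 4.2 4.0 2.4
   vertex 4.3 1.1 2.8
  endloop
 endfacet
 facet normal 0.406 0.326 -0.854
  outer loop
   vertex 2.4 3.1 1.2
   vertex 4.2 4.0 2.4
   vertex 4.2 0.6 1.1
  endloop
 endfacet
 facet normal -0.034 0.706 0.708
  outer loop
   vertex 2.2 2.2 4.1
   vertex 4.2 4.0 2.4
   vertex 0.1 2.5 3.7
  endloop
 endfacet
 facet normal 0.571 0.131 0.811
  outer loop
   vertex 2.2 2.2 4.1
   vertex 4.3 1.1 2.8
   vertex 4.2 4.0 2.4
  endloop
 endfacet
 facet normal -0.290 0.941 0.173
  outer loop
   vertex 2.9 3.6 2.4
   vertex 0.1 2.5 3.7
   vertex 4.2 4.0 2.4
  endloop
 endfacet
 facet normal -0.433 0.882 -0.187
  outer loop
   vertex 2.9 3.6 2.4
   vertex 2.4 3.1 1.2
   vertex 0.1 2.5 3.7
  endloop
 endfacet
 facet normal -0.284 0.921 -0.266
  outer loop
   vertex 2.9 3.6 2.4
   vertex 4.2 4.0 2.4
   vertex 2.4 3.1 1.2
  endloop
 endfacet
 facet normal -0.186 0.005 0.982
  outer loop
   vertex 0.6 1.5 3.8
   vertex 2.2 2.2 4.1
   vertex 0.1 2.5 3.7
  endloop
 endfacet
 facet normal 0.136 -0.637 0.759
  outer loop
   vertex 0.6 1.5 3.8
   vertex 4.3 1.1 2.8
   vertex 2.2 2.2 4.1
  endloop
 endfacet
 facet normal -0.027 -0.959 0.284
  outer loop
   vertex 0.6 1.5 3.8
   vertex 4.2 0.6 1.1
   vertex 4.3 1.1 2.8
  endloop
 endfacet
 facet normal -0.632 -0.383 -0.673
  outer loop
   vertex 0.6 1.5 3.8
   vertex 0.1 2.5 3.7
   vertex 2.4 3.1 1.2
  endloop
 endfacet
 facet normal -0.610 -0.412 -0.676
  outer loop
   vertex 0.6 1.5 3.8
   vertex 2.4 3.1 1.2
   vertex 4.2 0.6 1.1
  endloop
 endfacet
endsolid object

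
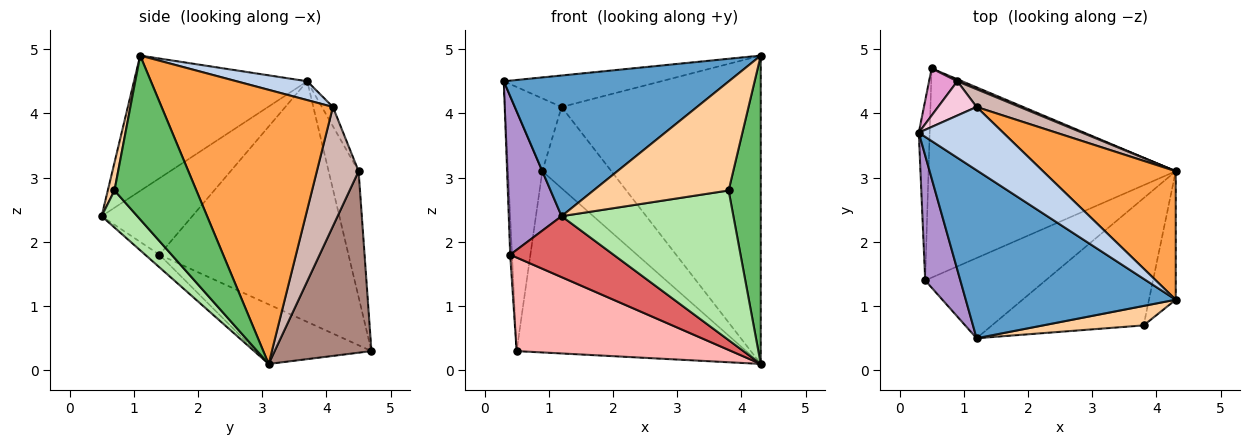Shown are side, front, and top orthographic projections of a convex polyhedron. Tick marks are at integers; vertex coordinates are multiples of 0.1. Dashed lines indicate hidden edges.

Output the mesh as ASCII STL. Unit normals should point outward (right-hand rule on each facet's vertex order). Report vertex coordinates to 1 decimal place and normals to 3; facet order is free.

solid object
 facet normal -0.443 -0.576 0.687
  outer loop
   vertex 1.2 0.5 2.4
   vertex 4.3 1.1 4.9
   vertex 0.3 3.7 4.5
  endloop
 endfacet
 facet normal 0.196 0.437 0.878
  outer loop
   vertex 1.2 4.1 4.1
   vertex 0.3 3.7 4.5
   vertex 4.3 1.1 4.9
  endloop
 endfacet
 facet normal 0.622 0.723 0.301
  outer loop
   vertex 1.2 4.1 4.1
   vertex 4.3 1.1 4.9
   vertex 4.3 3.1 0.1
  endloop
 endfacet
 facet normal 0.049 -0.983 0.176
  outer loop
   vertex 3.8 0.7 2.8
   vertex 4.3 1.1 4.9
   vertex 1.2 0.5 2.4
  endloop
 endfacet
 facet normal 0.920 -0.361 -0.150
  outer loop
   vertex 3.8 0.7 2.8
   vertex 4.3 3.1 0.1
   vertex 4.3 1.1 4.9
  endloop
 endfacet
 facet normal 0.156 -0.752 -0.640
  outer loop
   vertex 3.8 0.7 2.8
   vertex 1.2 0.5 2.4
   vertex 4.3 3.1 0.1
  endloop
 endfacet
 facet normal -0.083 -0.603 -0.794
  outer loop
   vertex 0.4 1.4 1.8
   vertex 4.3 3.1 0.1
   vertex 1.2 0.5 2.4
  endloop
 endfacet
 facet normal -0.215 -0.399 -0.892
  outer loop
   vertex 0.4 1.4 1.8
   vertex 0.5 4.7 0.3
   vertex 4.3 3.1 0.1
  endloop
 endfacet
 facet normal -0.803 -0.468 0.369
  outer loop
   vertex 0.4 1.4 1.8
   vertex 1.2 0.5 2.4
   vertex 0.3 3.7 4.5
  endloop
 endfacet
 facet normal -0.999 0.010 -0.045
  outer loop
   vertex 0.4 1.4 1.8
   vertex 0.3 3.7 4.5
   vertex 0.5 4.7 0.3
  endloop
 endfacet
 facet normal 0.388 0.921 0.010
  outer loop
   vertex 0.9 4.5 3.1
   vertex 4.3 3.1 0.1
   vertex 0.5 4.7 0.3
  endloop
 endfacet
 facet normal 0.509 0.841 0.184
  outer loop
   vertex 0.9 4.5 3.1
   vertex 1.2 4.1 4.1
   vertex 4.3 3.1 0.1
  endloop
 endfacet
 facet normal -0.651 0.744 0.146
  outer loop
   vertex 0.9 4.5 3.1
   vertex 0.5 4.7 0.3
   vertex 0.3 3.7 4.5
  endloop
 endfacet
 facet normal -0.208 0.885 0.416
  outer loop
   vertex 0.9 4.5 3.1
   vertex 0.3 3.7 4.5
   vertex 1.2 4.1 4.1
  endloop
 endfacet
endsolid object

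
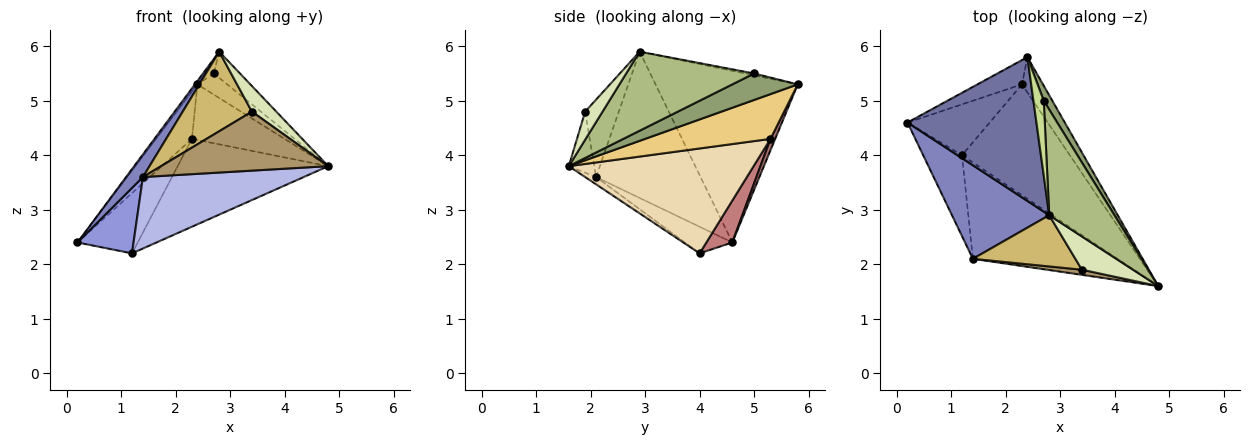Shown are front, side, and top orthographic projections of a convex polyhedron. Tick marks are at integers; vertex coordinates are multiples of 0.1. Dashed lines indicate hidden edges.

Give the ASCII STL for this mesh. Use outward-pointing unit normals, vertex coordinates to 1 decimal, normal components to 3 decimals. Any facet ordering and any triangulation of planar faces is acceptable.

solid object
 facet normal -0.799 0.014 0.601
  outer loop
   vertex 2.8 2.9 5.9
   vertex 2.4 5.8 5.3
   vertex 0.2 4.6 2.4
  endloop
 endfacet
 facet normal -0.825 -0.133 0.549
  outer loop
   vertex 1.4 2.1 3.6
   vertex 2.8 2.9 5.9
   vertex 0.2 4.6 2.4
  endloop
 endfacet
 facet normal -0.470 -0.555 -0.686
  outer loop
   vertex 1.2 4.0 2.2
   vertex 1.4 2.1 3.6
   vertex 0.2 4.6 2.4
  endloop
 endfacet
 facet normal -0.040 -0.595 -0.802
  outer loop
   vertex 1.2 4.0 2.2
   vertex 4.8 1.6 3.8
   vertex 1.4 2.1 3.6
  endloop
 endfacet
 facet normal 0.873 0.398 0.282
  outer loop
   vertex 2.7 5.0 5.5
   vertex 4.8 1.6 3.8
   vertex 2.4 5.8 5.3
  endloop
 endfacet
 facet normal 0.762 0.156 0.629
  outer loop
   vertex 2.7 5.0 5.5
   vertex 2.8 2.9 5.9
   vertex 4.8 1.6 3.8
  endloop
 endfacet
 facet normal -0.176 0.176 0.968
  outer loop
   vertex 2.7 5.0 5.5
   vertex 2.4 5.8 5.3
   vertex 2.8 2.9 5.9
  endloop
 endfacet
 facet normal 0.399 -0.560 0.726
  outer loop
   vertex 3.4 1.9 4.8
   vertex 4.8 1.6 3.8
   vertex 2.8 2.9 5.9
  endloop
 endfacet
 facet normal -0.150 -0.985 0.086
  outer loop
   vertex 3.4 1.9 4.8
   vertex 1.4 2.1 3.6
   vertex 4.8 1.6 3.8
  endloop
 endfacet
 facet normal -0.378 -0.778 0.501
  outer loop
   vertex 3.4 1.9 4.8
   vertex 2.8 2.9 5.9
   vertex 1.4 2.1 3.6
  endloop
 endfacet
 facet normal 0.752 0.556 -0.353
  outer loop
   vertex 2.3 5.3 4.3
   vertex 2.4 5.8 5.3
   vertex 4.8 1.6 3.8
  endloop
 endfacet
 facet normal 0.606 0.494 -0.623
  outer loop
   vertex 2.3 5.3 4.3
   vertex 4.8 1.6 3.8
   vertex 1.2 4.0 2.2
  endloop
 endfacet
 facet normal 0.116 0.884 -0.453
  outer loop
   vertex 2.3 5.3 4.3
   vertex 0.2 4.6 2.4
   vertex 2.4 5.8 5.3
  endloop
 endfacet
 facet normal 0.313 0.726 -0.613
  outer loop
   vertex 2.3 5.3 4.3
   vertex 1.2 4.0 2.2
   vertex 0.2 4.6 2.4
  endloop
 endfacet
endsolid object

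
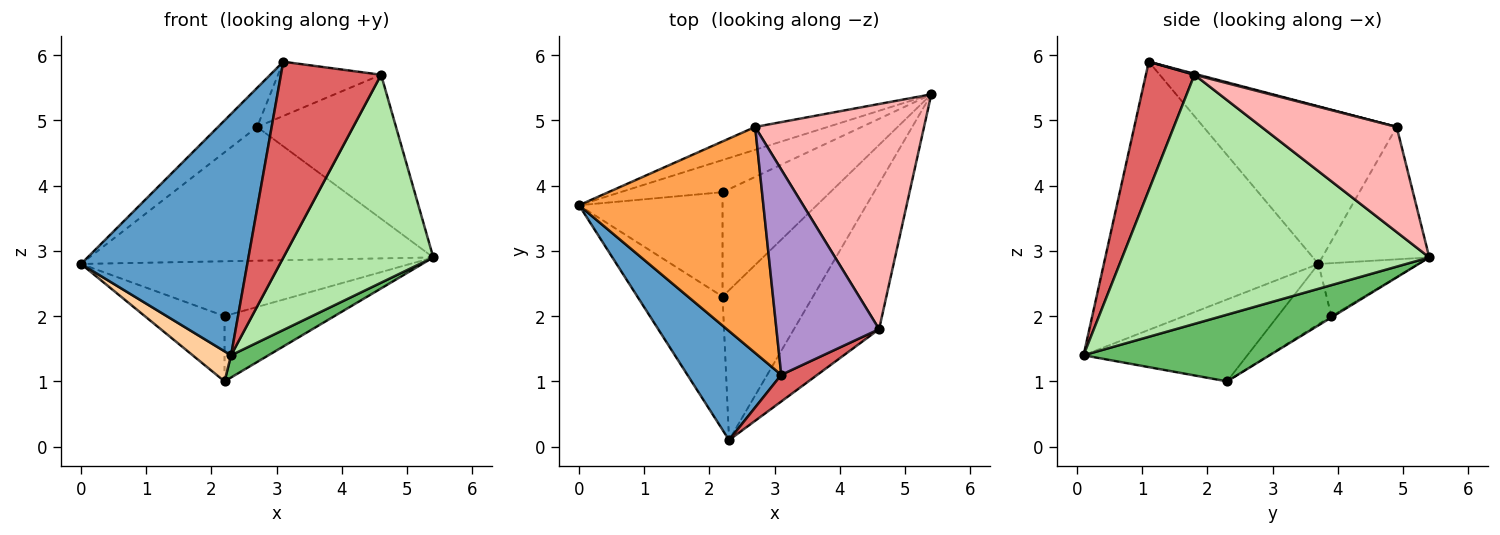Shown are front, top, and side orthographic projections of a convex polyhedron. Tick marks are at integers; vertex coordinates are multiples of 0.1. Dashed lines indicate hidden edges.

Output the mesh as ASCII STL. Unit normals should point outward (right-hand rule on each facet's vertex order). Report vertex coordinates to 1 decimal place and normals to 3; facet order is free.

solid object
 facet normal -0.762 -0.590 0.267
  outer loop
   vertex 3.1 1.1 5.9
   vertex 0.0 3.7 2.8
   vertex 2.3 0.1 1.4
  endloop
 endfacet
 facet normal -0.294 0.942 -0.161
  outer loop
   vertex 2.7 4.9 4.9
   vertex 5.4 5.4 2.9
   vertex 0.0 3.7 2.8
  endloop
 endfacet
 facet normal -0.644 0.131 0.754
  outer loop
   vertex 2.7 4.9 4.9
   vertex 0.0 3.7 2.8
   vertex 3.1 1.1 5.9
  endloop
 endfacet
 facet normal -0.684 -0.160 -0.711
  outer loop
   vertex 2.2 2.3 1.0
   vertex 2.3 0.1 1.4
   vertex 0.0 3.7 2.8
  endloop
 endfacet
 facet normal 0.589 -0.119 -0.799
  outer loop
   vertex 2.2 2.3 1.0
   vertex 5.4 5.4 2.9
   vertex 2.3 0.1 1.4
  endloop
 endfacet
 facet normal 0.859 -0.419 -0.294
  outer loop
   vertex 4.6 1.8 5.7
   vertex 2.3 0.1 1.4
   vertex 5.4 5.4 2.9
  endloop
 endfacet
 facet normal 0.433 -0.893 0.122
  outer loop
   vertex 4.6 1.8 5.7
   vertex 3.1 1.1 5.9
   vertex 2.3 0.1 1.4
  endloop
 endfacet
 facet normal 0.464 0.477 0.746
  outer loop
   vertex 4.6 1.8 5.7
   vertex 5.4 5.4 2.9
   vertex 2.7 4.9 4.9
  endloop
 endfacet
 facet normal 0.010 0.255 0.967
  outer loop
   vertex 4.6 1.8 5.7
   vertex 2.7 4.9 4.9
   vertex 3.1 1.1 5.9
  endloop
 endfacet
 facet normal -0.254 0.835 -0.489
  outer loop
   vertex 2.2 3.9 2.0
   vertex 0.0 3.7 2.8
   vertex 5.4 5.4 2.9
  endloop
 endfacet
 facet normal -0.336 0.499 -0.799
  outer loop
   vertex 2.2 3.9 2.0
   vertex 2.2 2.3 1.0
   vertex 0.0 3.7 2.8
  endloop
 endfacet
 facet normal -0.010 0.530 -0.848
  outer loop
   vertex 2.2 3.9 2.0
   vertex 5.4 5.4 2.9
   vertex 2.2 2.3 1.0
  endloop
 endfacet
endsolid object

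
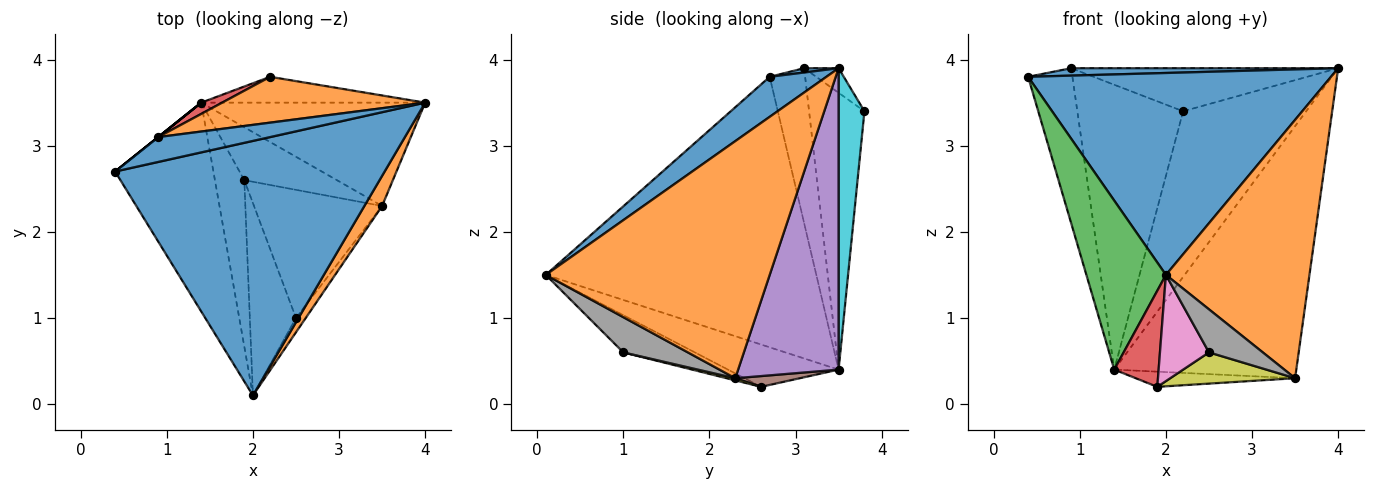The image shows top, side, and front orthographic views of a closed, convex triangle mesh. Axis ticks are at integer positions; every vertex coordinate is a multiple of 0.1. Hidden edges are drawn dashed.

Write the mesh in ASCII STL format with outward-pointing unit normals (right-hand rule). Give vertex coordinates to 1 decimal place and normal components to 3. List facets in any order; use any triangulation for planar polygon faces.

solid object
 facet normal 0.116 -0.617 0.778
  outer loop
   vertex 2.0 0.1 1.5
   vertex 4.0 3.5 3.9
   vertex 0.4 2.7 3.8
  endloop
 endfacet
 facet normal 0.840 -0.539 0.063
  outer loop
   vertex 3.5 2.3 0.3
   vertex 4.0 3.5 3.9
   vertex 2.0 0.1 1.5
  endloop
 endfacet
 facet normal -0.906 -0.266 -0.329
  outer loop
   vertex 1.4 3.5 0.4
   vertex 2.0 0.1 1.5
   vertex 0.4 2.7 3.8
  endloop
 endfacet
 facet normal -0.780 -0.313 -0.542
  outer loop
   vertex 1.4 3.5 0.4
   vertex 1.9 2.6 0.2
   vertex 2.0 0.1 1.5
  endloop
 endfacet
 facet normal 0.455 0.824 -0.338
  outer loop
   vertex 1.4 3.5 0.4
   vertex 4.0 3.5 3.9
   vertex 3.5 2.3 0.3
  endloop
 endfacet
 facet normal 0.111 0.274 -0.955
  outer loop
   vertex 1.4 3.5 0.4
   vertex 3.5 2.3 0.3
   vertex 1.9 2.6 0.2
  endloop
 endfacet
 facet normal -0.576 -0.395 -0.715
  outer loop
   vertex 2.5 1.0 0.6
   vertex 2.0 0.1 1.5
   vertex 1.9 2.6 0.2
  endloop
 endfacet
 facet normal 0.751 -0.626 -0.209
  outer loop
   vertex 2.5 1.0 0.6
   vertex 3.5 2.3 0.3
   vertex 2.0 0.1 1.5
  endloop
 endfacet
 facet normal 0.016 -0.237 -0.971
  outer loop
   vertex 2.5 1.0 0.6
   vertex 1.9 2.6 0.2
   vertex 3.5 2.3 0.3
  endloop
 endfacet
 facet normal 0.203 0.967 -0.151
  outer loop
   vertex 2.2 3.8 3.4
   vertex 4.0 3.5 3.9
   vertex 1.4 3.5 0.4
  endloop
 endfacet
 facet normal 0.037 -0.285 0.958
  outer loop
   vertex 0.9 3.1 3.9
   vertex 0.4 2.7 3.8
   vertex 4.0 3.5 3.9
  endloop
 endfacet
 facet normal -0.088 0.682 0.726
  outer loop
   vertex 0.9 3.1 3.9
   vertex 4.0 3.5 3.9
   vertex 2.2 3.8 3.4
  endloop
 endfacet
 facet normal -0.625 0.781 0.000
  outer loop
   vertex 0.9 3.1 3.9
   vertex 1.4 3.5 0.4
   vertex 0.4 2.7 3.8
  endloop
 endfacet
 facet normal -0.463 0.885 0.035
  outer loop
   vertex 0.9 3.1 3.9
   vertex 2.2 3.8 3.4
   vertex 1.4 3.5 0.4
  endloop
 endfacet
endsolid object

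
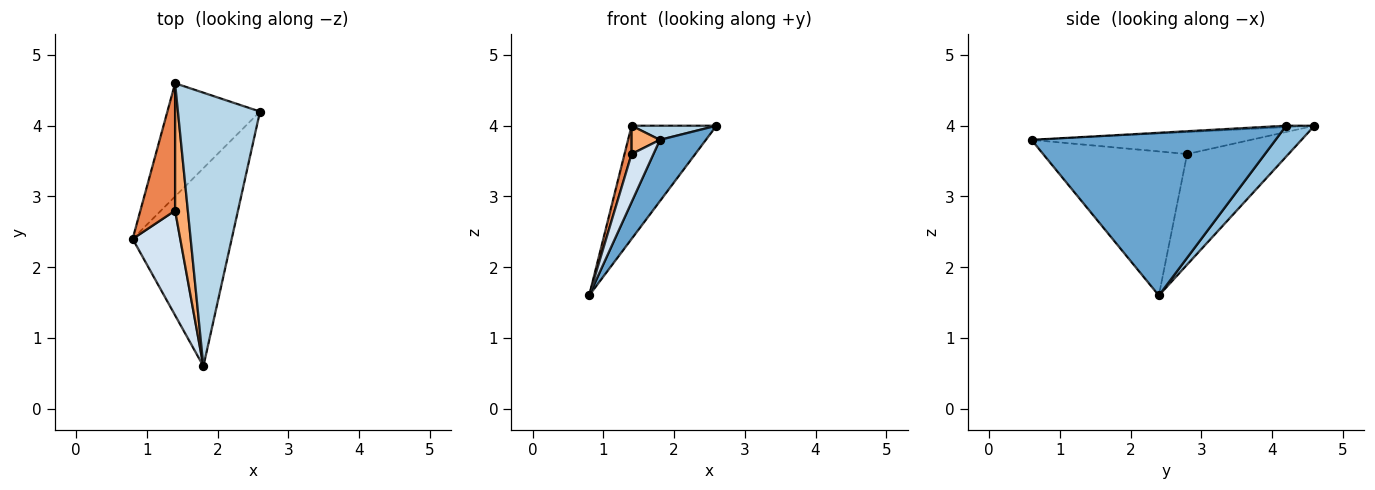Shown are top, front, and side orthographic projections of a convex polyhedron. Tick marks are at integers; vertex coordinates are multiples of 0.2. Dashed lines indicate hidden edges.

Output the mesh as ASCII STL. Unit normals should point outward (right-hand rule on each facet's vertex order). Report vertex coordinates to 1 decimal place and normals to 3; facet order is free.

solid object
 facet normal 0.843 -0.159 -0.513
  outer loop
   vertex 1.8 0.6 3.8
   vertex 0.8 2.4 1.6
   vertex 2.6 4.2 4.0
  endloop
 endfacet
 facet normal 0.229 0.688 -0.688
  outer loop
   vertex 1.4 4.6 4.0
   vertex 2.6 4.2 4.0
   vertex 0.8 2.4 1.6
  endloop
 endfacet
 facet normal -0.017 -0.052 0.999
  outer loop
   vertex 1.4 4.6 4.0
   vertex 1.8 0.6 3.8
   vertex 2.6 4.2 4.0
  endloop
 endfacet
 facet normal -0.940 -0.143 0.310
  outer loop
   vertex 1.4 2.8 3.6
   vertex 0.8 2.4 1.6
   vertex 1.8 0.6 3.8
  endloop
 endfacet
 facet normal -0.952 -0.066 0.299
  outer loop
   vertex 1.4 2.8 3.6
   vertex 1.4 4.6 4.0
   vertex 0.8 2.4 1.6
  endloop
 endfacet
 facet normal -0.859 -0.111 0.499
  outer loop
   vertex 1.4 2.8 3.6
   vertex 1.8 0.6 3.8
   vertex 1.4 4.6 4.0
  endloop
 endfacet
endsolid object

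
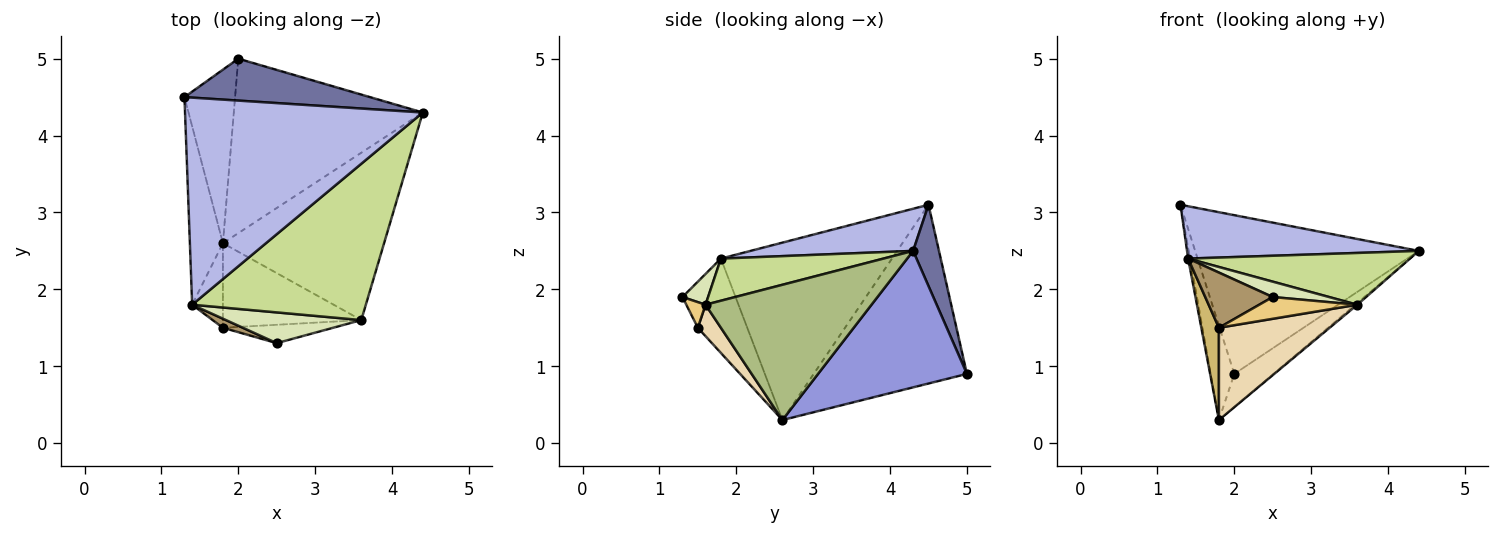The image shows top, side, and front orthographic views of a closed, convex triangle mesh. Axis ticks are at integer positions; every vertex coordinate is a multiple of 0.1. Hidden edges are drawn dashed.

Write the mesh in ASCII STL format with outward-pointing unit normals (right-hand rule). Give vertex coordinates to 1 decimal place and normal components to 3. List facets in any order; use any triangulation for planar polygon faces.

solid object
 facet normal 0.111 0.961 0.254
  outer loop
   vertex 2.0 5.0 0.9
   vertex 1.3 4.5 3.1
   vertex 4.4 4.3 2.5
  endloop
 endfacet
 facet normal -0.952 0.147 -0.269
  outer loop
   vertex 1.8 2.6 0.3
   vertex 1.3 4.5 3.1
   vertex 2.0 5.0 0.9
  endloop
 endfacet
 facet normal 0.579 0.152 -0.801
  outer loop
   vertex 1.8 2.6 0.3
   vertex 2.0 5.0 0.9
   vertex 4.4 4.3 2.5
  endloop
 endfacet
 facet normal 0.169 -0.241 0.956
  outer loop
   vertex 1.4 1.8 2.4
   vertex 4.4 4.3 2.5
   vertex 1.3 4.5 3.1
  endloop
 endfacet
 facet normal -0.983 0.011 -0.183
  outer loop
   vertex 1.4 1.8 2.4
   vertex 1.3 4.5 3.1
   vertex 1.8 2.6 0.3
  endloop
 endfacet
 facet normal 0.643 0.008 -0.766
  outer loop
   vertex 3.6 1.6 1.8
   vertex 1.8 2.6 0.3
   vertex 4.4 4.3 2.5
  endloop
 endfacet
 facet normal 0.224 -0.306 0.925
  outer loop
   vertex 3.6 1.6 1.8
   vertex 4.4 4.3 2.5
   vertex 1.4 1.8 2.4
  endloop
 endfacet
 facet normal 0.199 -0.438 0.877
  outer loop
   vertex 3.6 1.6 1.8
   vertex 1.4 1.8 2.4
   vertex 2.5 1.3 1.9
  endloop
 endfacet
 facet normal -0.351 -0.924 0.152
  outer loop
   vertex 1.8 1.5 1.5
   vertex 2.5 1.3 1.9
   vertex 1.4 1.8 2.4
  endloop
 endfacet
 facet normal -0.901 -0.320 -0.294
  outer loop
   vertex 1.8 1.5 1.5
   vertex 1.4 1.8 2.4
   vertex 1.8 2.6 0.3
  endloop
 endfacet
 facet normal 0.148 -0.756 -0.637
  outer loop
   vertex 1.8 1.5 1.5
   vertex 3.6 1.6 1.8
   vertex 2.5 1.3 1.9
  endloop
 endfacet
 facet normal 0.152 -0.729 -0.668
  outer loop
   vertex 1.8 1.5 1.5
   vertex 1.8 2.6 0.3
   vertex 3.6 1.6 1.8
  endloop
 endfacet
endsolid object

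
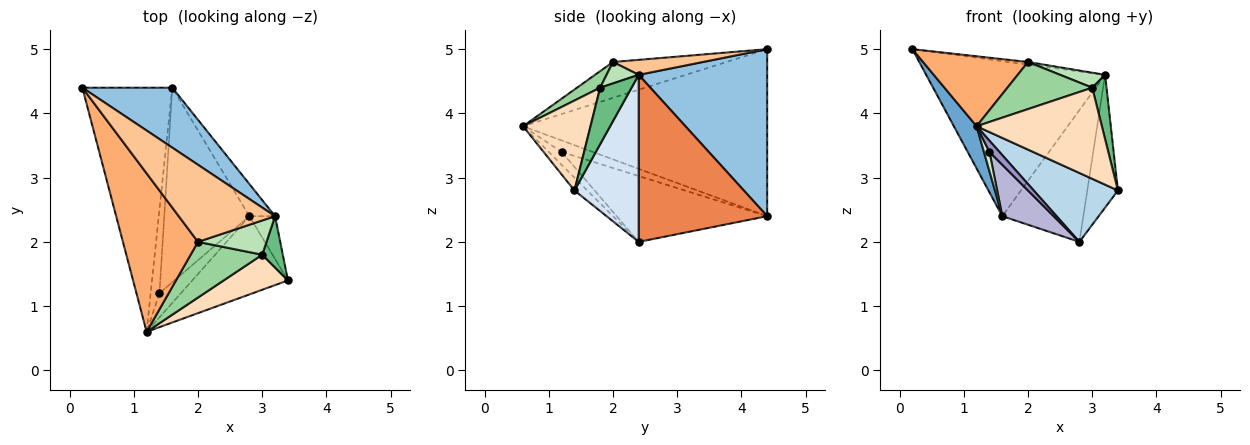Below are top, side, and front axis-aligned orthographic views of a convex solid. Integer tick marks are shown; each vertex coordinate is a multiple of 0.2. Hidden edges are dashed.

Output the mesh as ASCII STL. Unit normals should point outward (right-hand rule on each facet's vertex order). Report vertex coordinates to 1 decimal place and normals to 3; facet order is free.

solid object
 facet normal -0.878 -0.082 -0.473
  outer loop
   vertex 1.6 4.4 2.4
   vertex 1.2 0.6 3.8
   vertex 0.2 4.4 5.0
  endloop
 endfacet
 facet normal 0.557 0.775 0.300
  outer loop
   vertex 3.2 2.4 4.6
   vertex 1.6 4.4 2.4
   vertex 0.2 4.4 5.0
  endloop
 endfacet
 facet normal -0.100 -0.658 -0.747
  outer loop
   vertex 2.8 2.4 2.0
   vertex 3.4 1.4 2.8
   vertex 1.2 0.6 3.8
  endloop
 endfacet
 facet normal 0.894 0.426 -0.138
  outer loop
   vertex 2.8 2.4 2.0
   vertex 3.2 2.4 4.6
   vertex 3.4 1.4 2.8
  endloop
 endfacet
 facet normal 0.839 0.529 -0.129
  outer loop
   vertex 2.8 2.4 2.0
   vertex 1.6 4.4 2.4
   vertex 3.2 2.4 4.6
  endloop
 endfacet
 facet normal -0.400 -0.370 0.838
  outer loop
   vertex 2.0 2.0 4.8
   vertex 0.2 4.4 5.0
   vertex 1.2 0.6 3.8
  endloop
 endfacet
 facet normal 0.154 0.033 0.988
  outer loop
   vertex 2.0 2.0 4.8
   vertex 3.2 2.4 4.6
   vertex 0.2 4.4 5.0
  endloop
 endfacet
 facet normal 0.449 -0.834 0.321
  outer loop
   vertex 3.0 1.8 4.4
   vertex 1.2 0.6 3.8
   vertex 3.4 1.4 2.8
  endloop
 endfacet
 facet normal 0.864 -0.393 0.314
  outer loop
   vertex 3.0 1.8 4.4
   vertex 3.4 1.4 2.8
   vertex 3.2 2.4 4.6
  endloop
 endfacet
 facet normal 0.173 -0.636 0.752
  outer loop
   vertex 3.0 1.8 4.4
   vertex 2.0 2.0 4.8
   vertex 1.2 0.6 3.8
  endloop
 endfacet
 facet normal 0.275 -0.385 0.881
  outer loop
   vertex 3.0 1.8 4.4
   vertex 3.2 2.4 4.6
   vertex 2.0 2.0 4.8
  endloop
 endfacet
 facet normal -0.787 -0.139 -0.602
  outer loop
   vertex 1.4 1.2 3.4
   vertex 1.2 0.6 3.8
   vertex 1.6 4.4 2.4
  endloop
 endfacet
 facet normal -0.478 -0.372 -0.796
  outer loop
   vertex 1.4 1.2 3.4
   vertex 2.8 2.4 2.0
   vertex 1.2 0.6 3.8
  endloop
 endfacet
 facet normal -0.599 -0.205 -0.774
  outer loop
   vertex 1.4 1.2 3.4
   vertex 1.6 4.4 2.4
   vertex 2.8 2.4 2.0
  endloop
 endfacet
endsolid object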